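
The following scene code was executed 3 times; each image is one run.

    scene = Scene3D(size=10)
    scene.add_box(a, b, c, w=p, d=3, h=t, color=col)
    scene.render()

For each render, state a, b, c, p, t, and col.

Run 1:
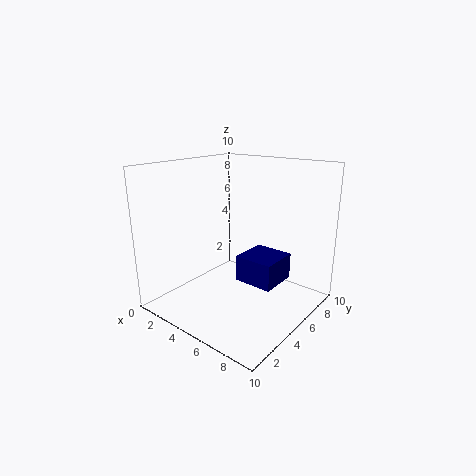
a = 4, b = 6, c = 1, p = 3, t = 2, col = 'navy'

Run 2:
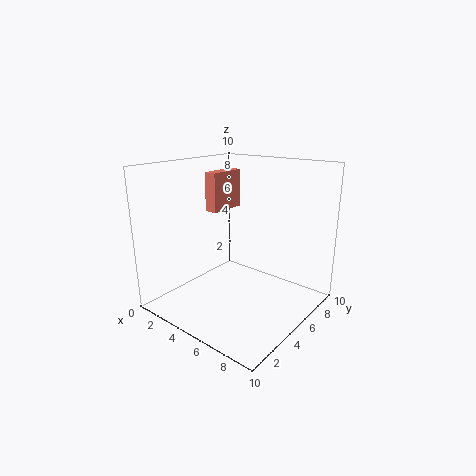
a = 1, b = 6, c = 6, p = 1, t = 3, col = 'salmon'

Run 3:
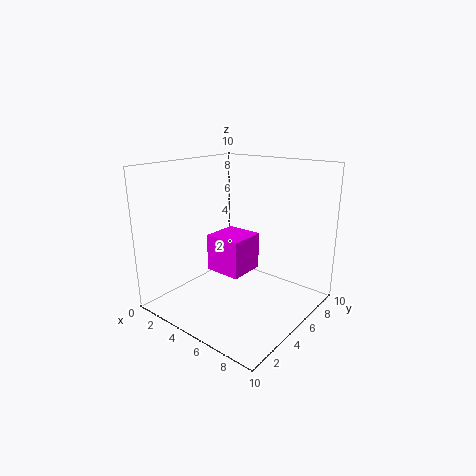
a = 1, b = 6, c = 1, p = 3, t = 3, col = 'magenta'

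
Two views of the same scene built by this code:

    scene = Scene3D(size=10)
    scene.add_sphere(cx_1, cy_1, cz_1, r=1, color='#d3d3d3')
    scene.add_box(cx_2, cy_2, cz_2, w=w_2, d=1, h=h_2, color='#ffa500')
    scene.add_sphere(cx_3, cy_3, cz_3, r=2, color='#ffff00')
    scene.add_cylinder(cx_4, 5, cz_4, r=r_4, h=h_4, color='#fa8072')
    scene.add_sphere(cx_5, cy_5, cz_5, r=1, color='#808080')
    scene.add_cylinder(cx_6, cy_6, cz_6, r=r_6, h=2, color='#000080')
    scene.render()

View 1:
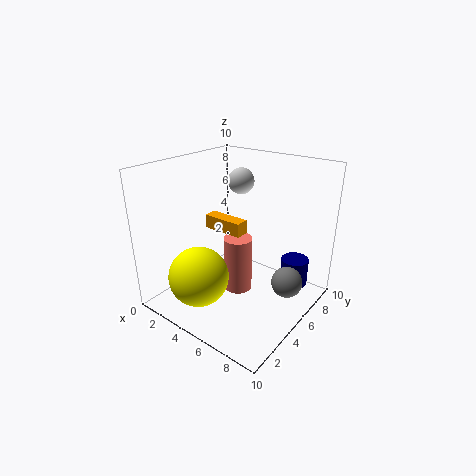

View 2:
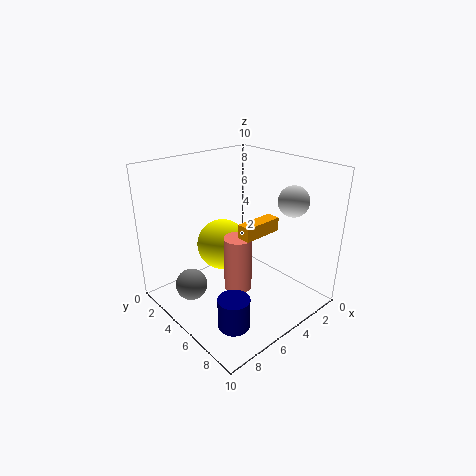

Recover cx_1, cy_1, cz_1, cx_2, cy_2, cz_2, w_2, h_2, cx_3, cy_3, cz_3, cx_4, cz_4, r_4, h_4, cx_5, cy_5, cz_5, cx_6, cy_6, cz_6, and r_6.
cx_1 = 3, cy_1 = 8, cz_1 = 8, cx_2 = 2, cy_2 = 5, cz_2 = 5, w_2 = 3, h_2 = 1, cx_3 = 4, cy_3 = 2, cz_3 = 3, cx_4 = 5, cz_4 = 1, r_4 = 1, h_4 = 4, cx_5 = 9, cy_5 = 5, cz_5 = 3, cx_6 = 8, cy_6 = 8, cz_6 = 1, r_6 = 1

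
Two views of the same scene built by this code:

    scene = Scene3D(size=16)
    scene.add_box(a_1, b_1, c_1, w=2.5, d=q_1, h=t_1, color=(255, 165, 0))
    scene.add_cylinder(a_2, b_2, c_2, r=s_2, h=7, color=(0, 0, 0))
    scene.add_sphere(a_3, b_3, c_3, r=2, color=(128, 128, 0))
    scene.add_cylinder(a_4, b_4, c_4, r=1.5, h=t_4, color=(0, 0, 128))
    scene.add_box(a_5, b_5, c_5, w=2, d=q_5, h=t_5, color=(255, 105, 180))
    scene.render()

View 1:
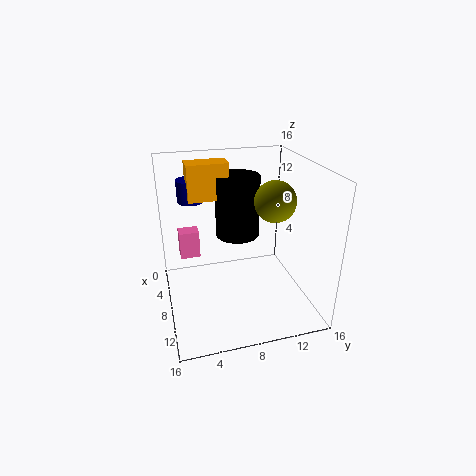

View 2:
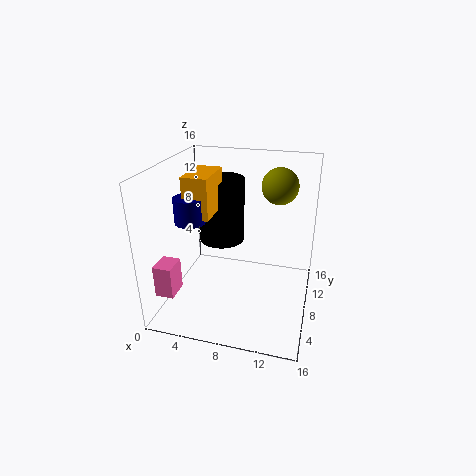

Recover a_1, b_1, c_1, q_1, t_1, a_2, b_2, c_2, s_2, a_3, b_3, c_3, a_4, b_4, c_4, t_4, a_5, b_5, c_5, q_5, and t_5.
a_1 = 4
b_1 = 3
c_1 = 12
q_1 = 4.5
t_1 = 4
a_2 = 6
b_2 = 8.5
c_2 = 7.5
s_2 = 2.5
a_3 = 12
b_3 = 10.5
c_3 = 13.5
a_4 = 4.5
b_4 = 3.5
c_4 = 11.5
t_4 = 2.5
a_5 = 0.5
b_5 = 2
c_5 = 3
q_5 = 2.5
t_5 = 3.5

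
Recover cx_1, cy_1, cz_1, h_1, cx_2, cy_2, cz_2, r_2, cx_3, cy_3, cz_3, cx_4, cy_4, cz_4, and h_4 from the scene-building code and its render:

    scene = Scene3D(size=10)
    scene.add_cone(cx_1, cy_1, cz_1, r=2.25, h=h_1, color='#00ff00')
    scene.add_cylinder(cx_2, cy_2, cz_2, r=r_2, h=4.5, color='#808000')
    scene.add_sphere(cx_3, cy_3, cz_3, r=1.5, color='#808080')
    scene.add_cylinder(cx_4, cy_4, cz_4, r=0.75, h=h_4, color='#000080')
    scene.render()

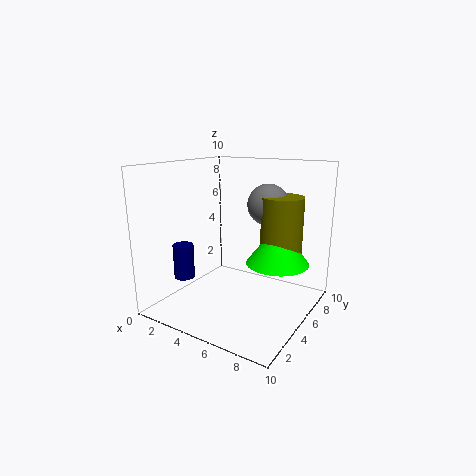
cx_1 = 7.25; cy_1 = 6.75; cz_1 = 3; h_1 = 3; cx_2 = 7.25; cy_2 = 7.25; cz_2 = 3.25; r_2 = 1.5; cx_3 = 6; cy_3 = 7.5; cz_3 = 7; cx_4 = 1.25; cy_4 = 3.5; cz_4 = 1.75; h_4 = 2.5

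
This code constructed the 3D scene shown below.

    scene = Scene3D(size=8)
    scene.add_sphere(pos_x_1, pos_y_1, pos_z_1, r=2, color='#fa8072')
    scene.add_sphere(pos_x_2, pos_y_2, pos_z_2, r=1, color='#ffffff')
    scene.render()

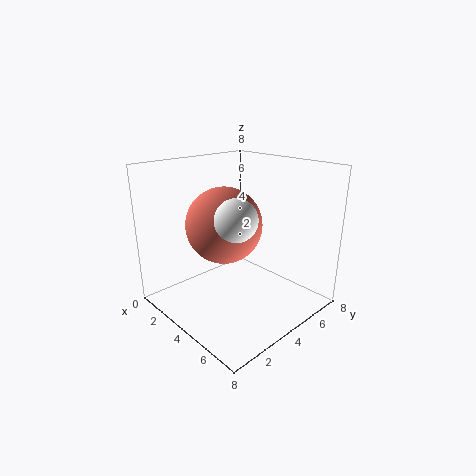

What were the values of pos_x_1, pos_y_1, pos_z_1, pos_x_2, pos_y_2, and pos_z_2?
pos_x_1 = 4, pos_y_1 = 3, pos_z_1 = 5, pos_x_2 = 6, pos_y_2 = 2, pos_z_2 = 6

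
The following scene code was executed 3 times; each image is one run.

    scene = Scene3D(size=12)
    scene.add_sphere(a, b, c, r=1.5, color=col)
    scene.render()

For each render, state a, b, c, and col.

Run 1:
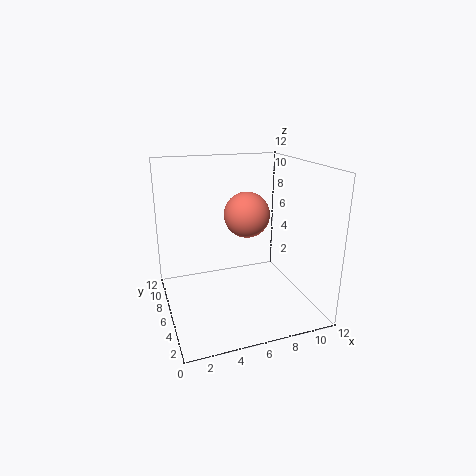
a = 5; b = 1.5; c = 9.5; col = 'salmon'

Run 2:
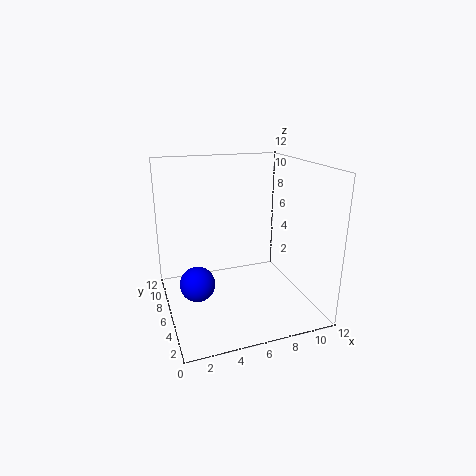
a = 2.5; b = 6.5; c = 2; col = 'blue'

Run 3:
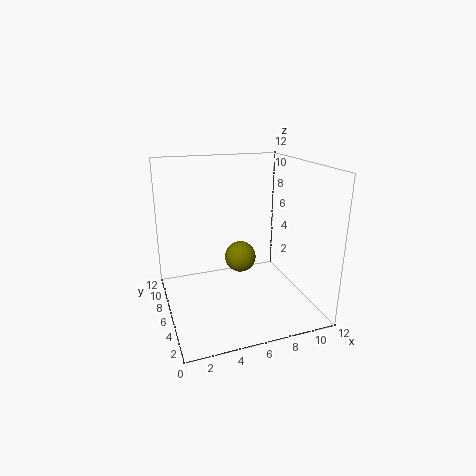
a = 7.5; b = 9.5; c = 2.5; col = 'olive'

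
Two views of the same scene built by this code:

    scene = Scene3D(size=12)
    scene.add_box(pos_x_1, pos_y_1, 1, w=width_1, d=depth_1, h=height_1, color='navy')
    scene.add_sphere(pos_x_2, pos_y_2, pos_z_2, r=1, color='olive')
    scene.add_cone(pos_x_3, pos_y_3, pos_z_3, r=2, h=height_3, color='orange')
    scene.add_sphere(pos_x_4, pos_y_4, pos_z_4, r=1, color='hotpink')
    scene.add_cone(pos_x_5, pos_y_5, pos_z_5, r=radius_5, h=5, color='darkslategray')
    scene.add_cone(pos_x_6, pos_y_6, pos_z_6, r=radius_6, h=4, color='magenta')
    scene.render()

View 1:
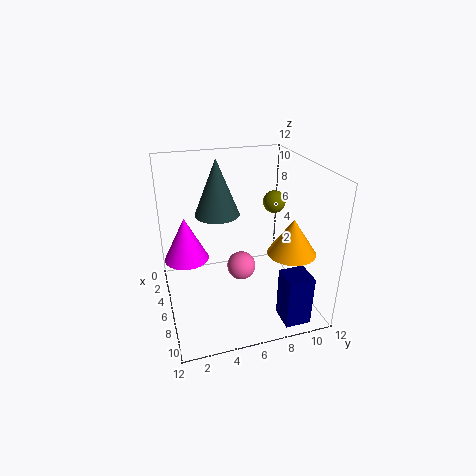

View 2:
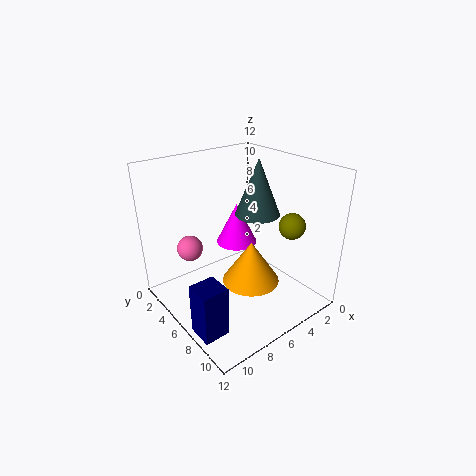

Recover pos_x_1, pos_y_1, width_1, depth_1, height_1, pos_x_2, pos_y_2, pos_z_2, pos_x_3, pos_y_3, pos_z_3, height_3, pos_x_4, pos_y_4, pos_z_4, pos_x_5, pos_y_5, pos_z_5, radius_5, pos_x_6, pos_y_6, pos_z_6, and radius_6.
pos_x_1 = 10
pos_y_1 = 8
width_1 = 2
depth_1 = 2
height_1 = 4
pos_x_2 = 4
pos_y_2 = 10
pos_z_2 = 8
pos_x_3 = 8
pos_y_3 = 10
pos_z_3 = 5
height_3 = 3
pos_x_4 = 10
pos_y_4 = 5
pos_z_4 = 6
pos_x_5 = 3
pos_y_5 = 5
pos_z_5 = 7
radius_5 = 2
pos_x_6 = 3
pos_y_6 = 2
pos_z_6 = 3
radius_6 = 2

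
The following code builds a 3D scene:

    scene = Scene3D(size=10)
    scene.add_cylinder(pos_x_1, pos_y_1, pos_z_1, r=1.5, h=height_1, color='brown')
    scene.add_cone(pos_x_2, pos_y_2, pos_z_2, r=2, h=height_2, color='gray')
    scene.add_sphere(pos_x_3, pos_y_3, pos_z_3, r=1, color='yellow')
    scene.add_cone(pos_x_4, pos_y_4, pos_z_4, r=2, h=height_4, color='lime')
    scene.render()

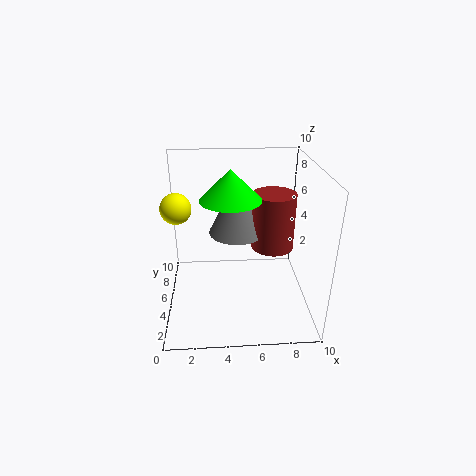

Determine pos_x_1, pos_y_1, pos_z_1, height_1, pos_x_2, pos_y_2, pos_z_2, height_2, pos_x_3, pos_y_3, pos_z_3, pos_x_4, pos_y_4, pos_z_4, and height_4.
pos_x_1 = 7.5, pos_y_1 = 5.5, pos_z_1 = 4, height_1 = 4, pos_x_2 = 5, pos_y_2 = 6, pos_z_2 = 5, height_2 = 4, pos_x_3 = 1, pos_y_3 = 4.5, pos_z_3 = 7.5, pos_x_4 = 4.5, pos_y_4 = 4.5, pos_z_4 = 8, height_4 = 2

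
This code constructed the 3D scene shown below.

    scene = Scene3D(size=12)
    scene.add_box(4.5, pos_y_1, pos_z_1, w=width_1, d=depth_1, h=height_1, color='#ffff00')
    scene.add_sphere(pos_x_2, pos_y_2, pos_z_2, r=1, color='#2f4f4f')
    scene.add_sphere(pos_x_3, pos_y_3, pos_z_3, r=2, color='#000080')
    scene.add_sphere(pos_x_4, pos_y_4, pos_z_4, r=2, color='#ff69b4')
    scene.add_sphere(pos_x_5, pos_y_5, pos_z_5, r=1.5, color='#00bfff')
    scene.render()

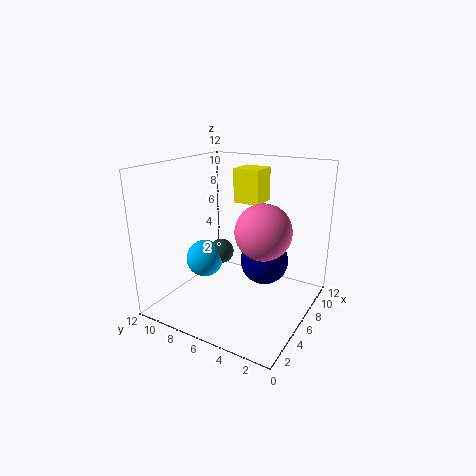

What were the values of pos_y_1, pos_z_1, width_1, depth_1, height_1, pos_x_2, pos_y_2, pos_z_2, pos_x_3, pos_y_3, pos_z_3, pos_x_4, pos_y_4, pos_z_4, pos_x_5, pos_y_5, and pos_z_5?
pos_y_1 = 3.5, pos_z_1 = 9.5, width_1 = 2, depth_1 = 2, height_1 = 2.5, pos_x_2 = 5, pos_y_2 = 7, pos_z_2 = 5, pos_x_3 = 7, pos_y_3 = 4, pos_z_3 = 4, pos_x_4 = 3.5, pos_y_4 = 2.5, pos_z_4 = 8, pos_x_5 = 4, pos_y_5 = 8, pos_z_5 = 4.5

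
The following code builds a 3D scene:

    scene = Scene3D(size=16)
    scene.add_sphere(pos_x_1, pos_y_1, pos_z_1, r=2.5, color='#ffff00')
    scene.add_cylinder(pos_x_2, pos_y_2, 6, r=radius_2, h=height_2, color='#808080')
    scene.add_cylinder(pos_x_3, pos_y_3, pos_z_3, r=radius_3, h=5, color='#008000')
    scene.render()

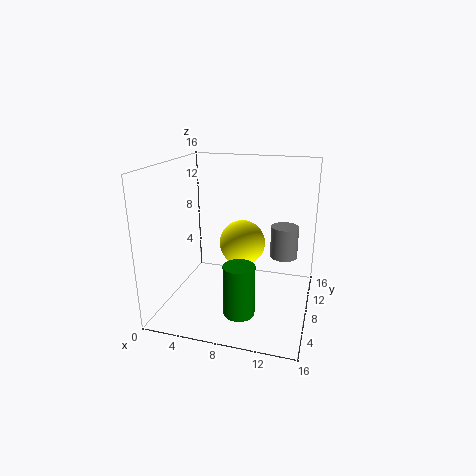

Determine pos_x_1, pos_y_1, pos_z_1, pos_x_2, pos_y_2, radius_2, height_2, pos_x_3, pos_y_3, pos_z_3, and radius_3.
pos_x_1 = 8.5, pos_y_1 = 8, pos_z_1 = 7.5, pos_x_2 = 13, pos_y_2 = 9, radius_2 = 1.5, height_2 = 3.5, pos_x_3 = 10, pos_y_3 = 1.5, pos_z_3 = 3, radius_3 = 1.5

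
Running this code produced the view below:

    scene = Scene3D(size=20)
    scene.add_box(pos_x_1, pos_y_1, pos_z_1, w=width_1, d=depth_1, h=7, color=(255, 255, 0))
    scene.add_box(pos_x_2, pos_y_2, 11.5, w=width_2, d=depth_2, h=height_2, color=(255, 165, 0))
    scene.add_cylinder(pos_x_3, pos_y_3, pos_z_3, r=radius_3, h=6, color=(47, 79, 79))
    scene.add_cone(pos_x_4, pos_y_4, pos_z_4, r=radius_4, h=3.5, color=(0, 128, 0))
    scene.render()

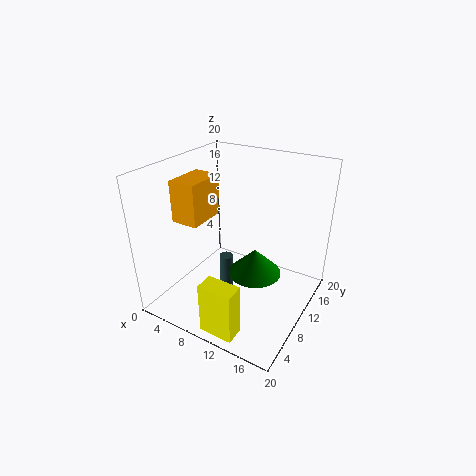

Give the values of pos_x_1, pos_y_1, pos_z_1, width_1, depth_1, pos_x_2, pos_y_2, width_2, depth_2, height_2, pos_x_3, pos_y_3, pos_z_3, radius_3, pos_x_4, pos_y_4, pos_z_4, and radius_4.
pos_x_1 = 10; pos_y_1 = 0.5; pos_z_1 = 1; width_1 = 4.5; depth_1 = 2.5; pos_x_2 = 1; pos_y_2 = 7; width_2 = 4; depth_2 = 6; height_2 = 6; pos_x_3 = 8; pos_y_3 = 10; pos_z_3 = 0.5; radius_3 = 1; pos_x_4 = 13.5; pos_y_4 = 8.5; pos_z_4 = 6.5; radius_4 = 3.5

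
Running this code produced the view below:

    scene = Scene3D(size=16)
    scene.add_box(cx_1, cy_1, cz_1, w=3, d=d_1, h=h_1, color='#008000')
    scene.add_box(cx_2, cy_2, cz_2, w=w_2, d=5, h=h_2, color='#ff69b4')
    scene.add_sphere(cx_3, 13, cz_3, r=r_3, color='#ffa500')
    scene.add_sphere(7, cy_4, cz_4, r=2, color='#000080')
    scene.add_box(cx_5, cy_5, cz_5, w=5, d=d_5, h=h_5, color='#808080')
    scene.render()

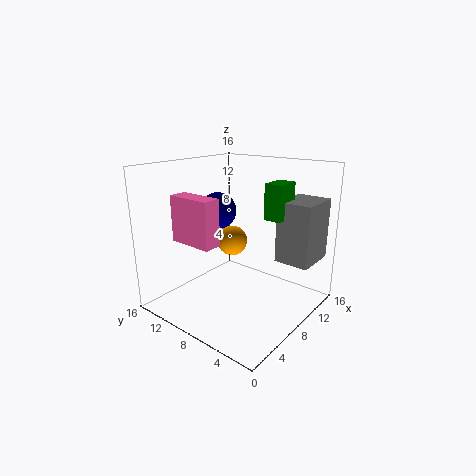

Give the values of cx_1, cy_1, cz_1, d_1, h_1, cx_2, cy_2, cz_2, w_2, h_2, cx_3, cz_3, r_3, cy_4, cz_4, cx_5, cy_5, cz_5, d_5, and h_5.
cx_1 = 10, cy_1 = 4, cz_1 = 10, d_1 = 2, h_1 = 4, cx_2 = 3, cy_2 = 8, cz_2 = 8, w_2 = 2, h_2 = 5, cx_3 = 13, cz_3 = 5, r_3 = 2, cy_4 = 10, cz_4 = 11, cx_5 = 11, cy_5 = 1, cz_5 = 5, d_5 = 4, h_5 = 7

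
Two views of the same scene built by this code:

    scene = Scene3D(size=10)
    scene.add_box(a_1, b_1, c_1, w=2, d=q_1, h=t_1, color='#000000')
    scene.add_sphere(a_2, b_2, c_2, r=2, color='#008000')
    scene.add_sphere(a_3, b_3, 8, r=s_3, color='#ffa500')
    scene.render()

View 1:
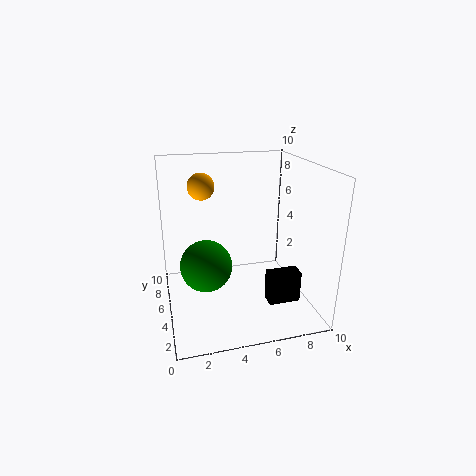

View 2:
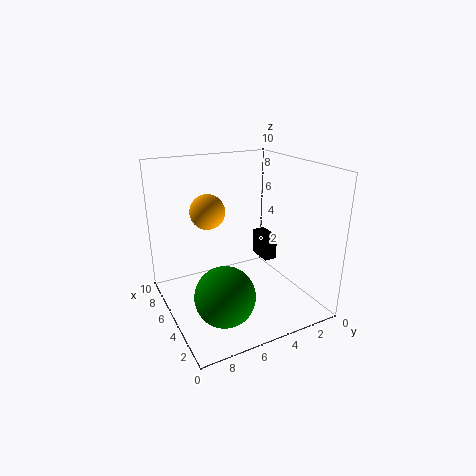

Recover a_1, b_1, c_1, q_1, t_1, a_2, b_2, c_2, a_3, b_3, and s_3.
a_1 = 6; b_1 = 1; c_1 = 2; q_1 = 1; t_1 = 2; a_2 = 3; b_2 = 7; c_2 = 2; a_3 = 3; b_3 = 8; s_3 = 1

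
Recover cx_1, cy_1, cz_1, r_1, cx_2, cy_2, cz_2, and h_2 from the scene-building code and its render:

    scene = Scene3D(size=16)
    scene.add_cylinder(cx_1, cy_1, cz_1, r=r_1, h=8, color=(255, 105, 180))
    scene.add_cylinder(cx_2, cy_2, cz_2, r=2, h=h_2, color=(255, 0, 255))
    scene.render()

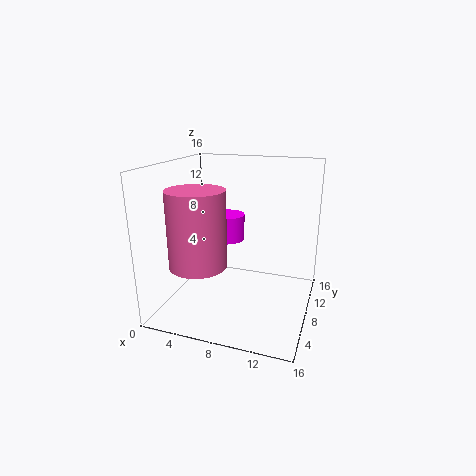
cx_1 = 5, cy_1 = 4, cz_1 = 6, r_1 = 3, cx_2 = 6, cy_2 = 10, cz_2 = 7, h_2 = 3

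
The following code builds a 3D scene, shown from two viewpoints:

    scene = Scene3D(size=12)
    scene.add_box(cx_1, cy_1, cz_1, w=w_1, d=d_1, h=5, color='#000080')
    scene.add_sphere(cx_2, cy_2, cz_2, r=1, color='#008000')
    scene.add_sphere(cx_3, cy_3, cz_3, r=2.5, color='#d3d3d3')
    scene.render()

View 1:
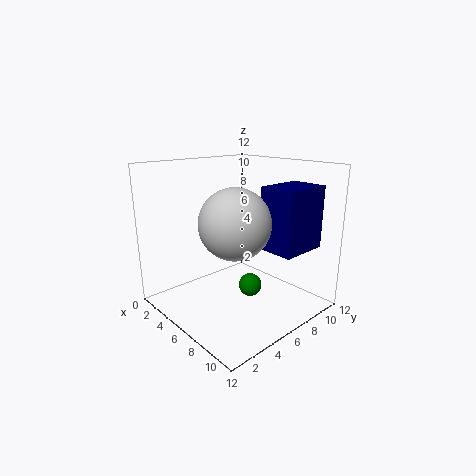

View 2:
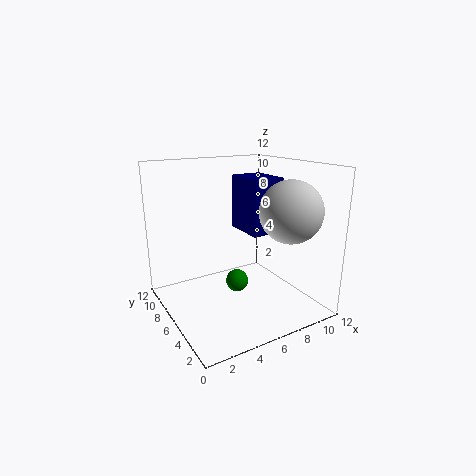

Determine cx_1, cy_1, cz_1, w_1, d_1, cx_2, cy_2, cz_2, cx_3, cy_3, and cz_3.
cx_1 = 8, cy_1 = 6.5, cz_1 = 5.5, w_1 = 3, d_1 = 4, cx_2 = 6.5, cy_2 = 7, cz_2 = 1.5, cx_3 = 9, cy_3 = 3, cz_3 = 8.5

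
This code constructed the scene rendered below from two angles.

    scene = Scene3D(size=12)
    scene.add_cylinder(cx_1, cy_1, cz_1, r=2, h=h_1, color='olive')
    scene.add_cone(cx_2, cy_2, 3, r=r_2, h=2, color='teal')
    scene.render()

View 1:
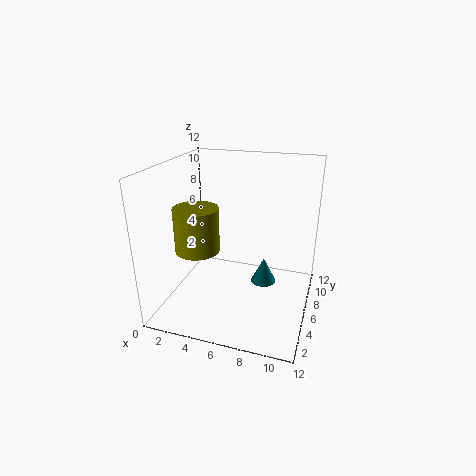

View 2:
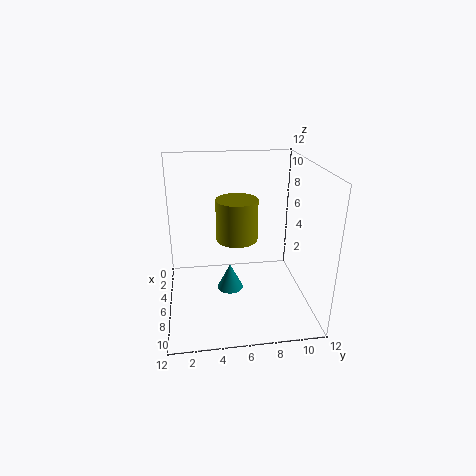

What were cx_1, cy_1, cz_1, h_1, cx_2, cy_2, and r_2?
cx_1 = 2
cy_1 = 6.5
cz_1 = 4
h_1 = 4
cx_2 = 8.5
cy_2 = 5
r_2 = 1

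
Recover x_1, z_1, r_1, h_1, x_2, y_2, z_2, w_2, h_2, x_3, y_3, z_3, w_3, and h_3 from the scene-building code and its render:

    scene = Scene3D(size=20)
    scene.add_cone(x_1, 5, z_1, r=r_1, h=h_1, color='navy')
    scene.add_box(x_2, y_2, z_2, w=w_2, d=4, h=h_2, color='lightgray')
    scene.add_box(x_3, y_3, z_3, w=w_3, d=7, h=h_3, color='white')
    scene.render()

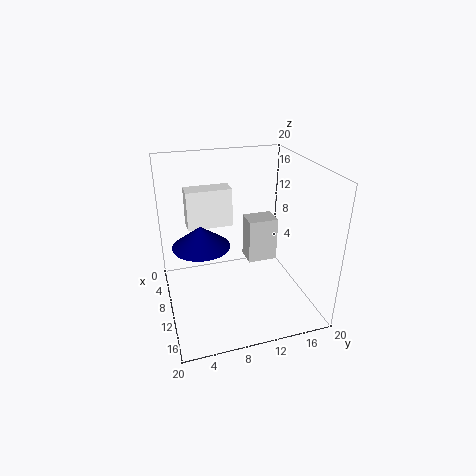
x_1 = 9
z_1 = 9
r_1 = 4
h_1 = 3
x_2 = 9
y_2 = 11
z_2 = 7
w_2 = 3
h_2 = 6
x_3 = 1
y_3 = 4
z_3 = 9
w_3 = 3
h_3 = 6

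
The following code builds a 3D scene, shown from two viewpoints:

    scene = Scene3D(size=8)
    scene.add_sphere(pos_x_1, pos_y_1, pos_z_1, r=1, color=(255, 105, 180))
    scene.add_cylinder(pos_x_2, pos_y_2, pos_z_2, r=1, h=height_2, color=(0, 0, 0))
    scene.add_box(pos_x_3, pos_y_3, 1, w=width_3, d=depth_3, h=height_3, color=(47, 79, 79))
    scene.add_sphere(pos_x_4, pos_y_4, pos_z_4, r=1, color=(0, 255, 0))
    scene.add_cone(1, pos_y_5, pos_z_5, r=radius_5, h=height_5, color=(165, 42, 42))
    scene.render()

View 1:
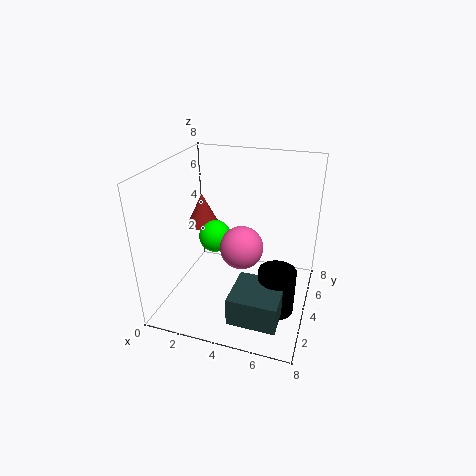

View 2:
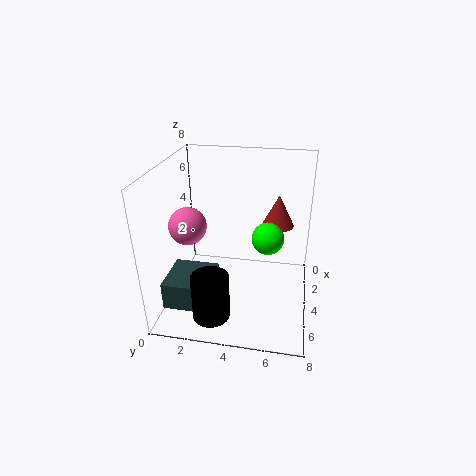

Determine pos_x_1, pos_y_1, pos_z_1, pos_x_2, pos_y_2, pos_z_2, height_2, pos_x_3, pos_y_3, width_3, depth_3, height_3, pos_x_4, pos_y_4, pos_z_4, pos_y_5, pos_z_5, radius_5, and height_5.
pos_x_1 = 5
pos_y_1 = 1.5
pos_z_1 = 5
pos_x_2 = 6.5
pos_y_2 = 3
pos_z_2 = 0.5
height_2 = 2.5
pos_x_3 = 4.5
pos_y_3 = 0.5
width_3 = 2.5
depth_3 = 2.5
height_3 = 1.5
pos_x_4 = 2
pos_y_4 = 5.5
pos_z_4 = 3
pos_y_5 = 6
pos_z_5 = 3.5
radius_5 = 1
height_5 = 2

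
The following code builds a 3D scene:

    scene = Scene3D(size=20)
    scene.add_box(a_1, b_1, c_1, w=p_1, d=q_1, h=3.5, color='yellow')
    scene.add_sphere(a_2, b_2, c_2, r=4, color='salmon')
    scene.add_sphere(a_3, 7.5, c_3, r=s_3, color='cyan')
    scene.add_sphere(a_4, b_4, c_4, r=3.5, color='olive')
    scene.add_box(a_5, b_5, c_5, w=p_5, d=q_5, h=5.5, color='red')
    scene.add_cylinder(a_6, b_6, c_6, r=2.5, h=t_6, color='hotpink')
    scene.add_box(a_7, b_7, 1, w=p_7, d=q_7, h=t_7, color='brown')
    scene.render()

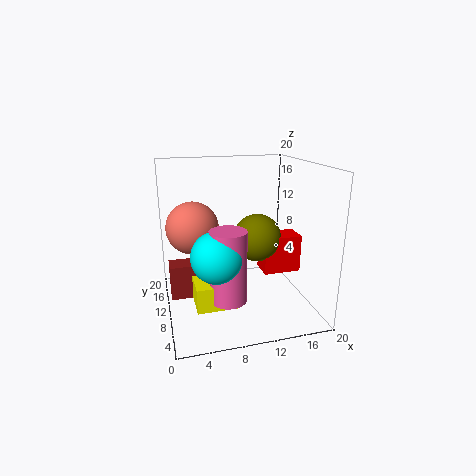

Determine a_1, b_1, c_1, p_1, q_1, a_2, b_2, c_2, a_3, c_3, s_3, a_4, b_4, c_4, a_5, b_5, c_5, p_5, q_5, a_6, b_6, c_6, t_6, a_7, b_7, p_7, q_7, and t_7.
a_1 = 3.5; b_1 = 6.5; c_1 = 1; p_1 = 5.5; q_1 = 5.5; a_2 = 4.5; b_2 = 16; c_2 = 10; a_3 = 6.5; c_3 = 8.5; s_3 = 3.5; a_4 = 13.5; b_4 = 12; c_4 = 9; a_5 = 14; b_5 = 9.5; c_5 = 4; p_5 = 5.5; q_5 = 3.5; a_6 = 8; b_6 = 7.5; c_6 = 2; t_6 = 10; a_7 = 0.5; b_7 = 11; p_7 = 5; q_7 = 3; t_7 = 5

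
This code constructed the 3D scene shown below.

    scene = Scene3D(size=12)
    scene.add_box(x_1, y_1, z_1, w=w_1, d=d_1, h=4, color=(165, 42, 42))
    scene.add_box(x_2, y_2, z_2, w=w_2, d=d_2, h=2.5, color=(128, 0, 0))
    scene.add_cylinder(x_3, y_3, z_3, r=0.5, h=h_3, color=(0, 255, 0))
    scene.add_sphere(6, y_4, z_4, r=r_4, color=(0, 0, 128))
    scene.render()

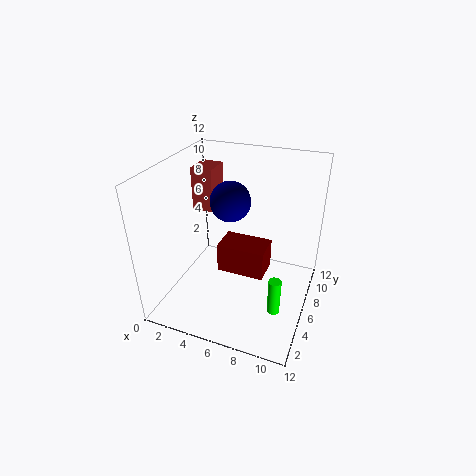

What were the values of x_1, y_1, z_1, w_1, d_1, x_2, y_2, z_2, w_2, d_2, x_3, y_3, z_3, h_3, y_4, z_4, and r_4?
x_1 = 0.5, y_1 = 8.5, z_1 = 6.5, w_1 = 2, d_1 = 2.5, x_2 = 4.5, y_2 = 5, z_2 = 3, w_2 = 4, d_2 = 2.5, x_3 = 10, y_3 = 3.5, z_3 = 1.5, h_3 = 3, y_4 = 4.5, z_4 = 10, r_4 = 1.5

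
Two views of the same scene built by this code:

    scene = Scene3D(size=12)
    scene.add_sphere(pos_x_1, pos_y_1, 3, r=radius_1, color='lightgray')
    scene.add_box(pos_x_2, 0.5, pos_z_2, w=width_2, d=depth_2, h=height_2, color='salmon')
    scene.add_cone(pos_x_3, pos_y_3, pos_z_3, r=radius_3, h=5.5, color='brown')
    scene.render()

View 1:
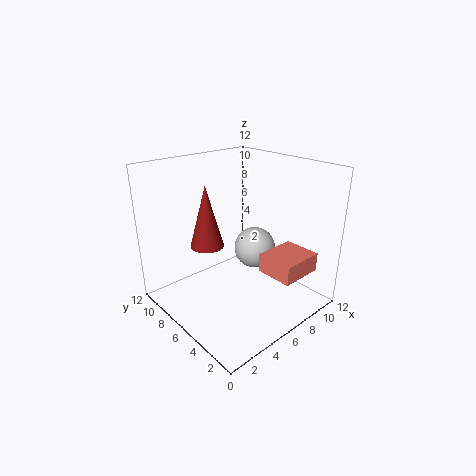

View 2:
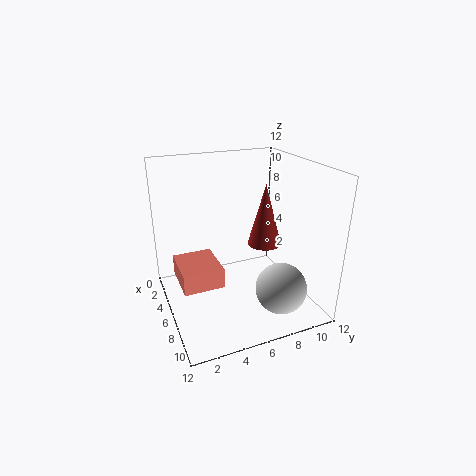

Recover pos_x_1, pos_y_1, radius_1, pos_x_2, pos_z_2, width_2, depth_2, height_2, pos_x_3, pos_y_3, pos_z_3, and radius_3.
pos_x_1 = 10, pos_y_1 = 8, radius_1 = 2, pos_x_2 = 6, pos_z_2 = 4, width_2 = 3.5, depth_2 = 3, height_2 = 1.5, pos_x_3 = 5, pos_y_3 = 9, pos_z_3 = 4.5, radius_3 = 1.5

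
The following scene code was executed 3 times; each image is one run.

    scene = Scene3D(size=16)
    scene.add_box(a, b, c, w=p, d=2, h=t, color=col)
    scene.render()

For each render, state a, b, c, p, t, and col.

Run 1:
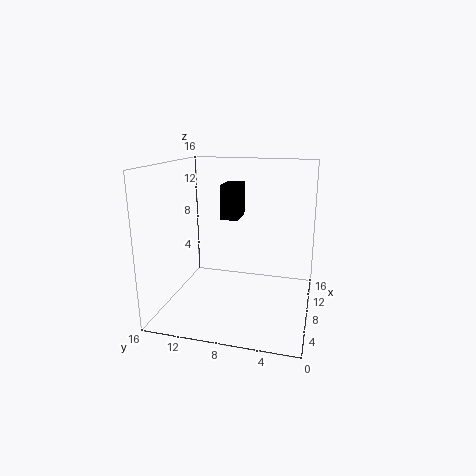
a = 9.5
b = 8.5
c = 9.5
p = 3.5
t = 4
col = 'black'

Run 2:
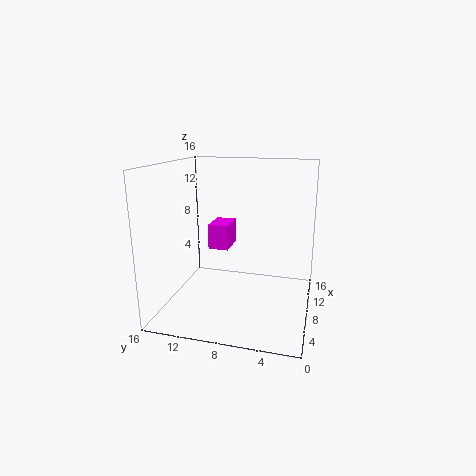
a = 4
b = 8
c = 8
p = 3
t = 2.5
col = 'magenta'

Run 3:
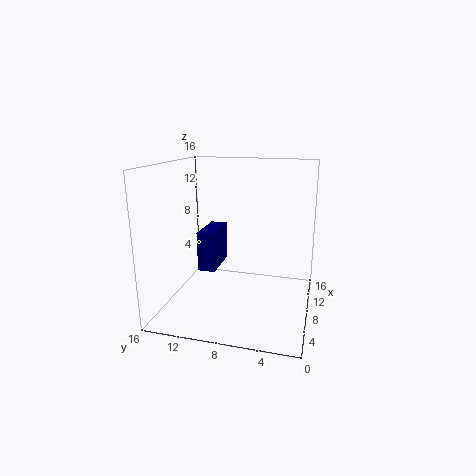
a = 7
b = 10.5
c = 4
p = 5
t = 4.5
col = 'navy'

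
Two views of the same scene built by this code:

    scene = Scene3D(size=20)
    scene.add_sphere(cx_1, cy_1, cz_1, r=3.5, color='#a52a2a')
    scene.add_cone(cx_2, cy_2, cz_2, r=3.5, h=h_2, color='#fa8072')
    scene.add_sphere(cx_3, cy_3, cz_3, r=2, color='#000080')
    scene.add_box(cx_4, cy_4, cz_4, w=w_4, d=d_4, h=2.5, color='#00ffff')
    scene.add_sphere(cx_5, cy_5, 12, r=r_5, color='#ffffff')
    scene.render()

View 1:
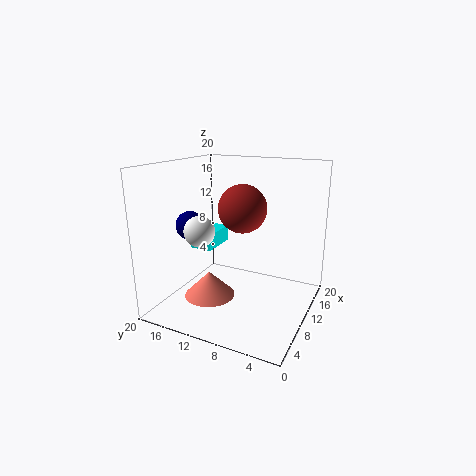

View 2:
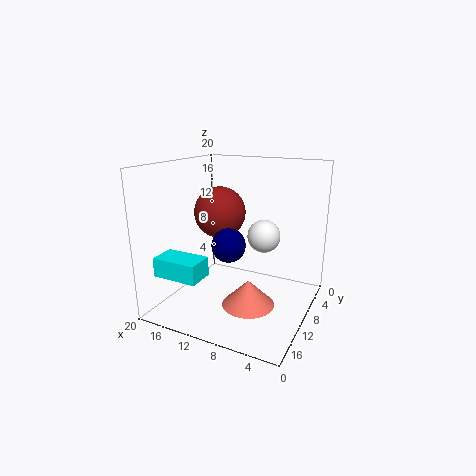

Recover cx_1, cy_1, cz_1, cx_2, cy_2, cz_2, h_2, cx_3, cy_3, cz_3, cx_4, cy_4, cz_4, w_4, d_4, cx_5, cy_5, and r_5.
cx_1 = 12.5
cy_1 = 10.5
cz_1 = 13.5
cx_2 = 7
cy_2 = 13
cz_2 = 2
h_2 = 3.5
cx_3 = 8
cy_3 = 16.5
cz_3 = 11.5
cx_4 = 11.5
cy_4 = 15.5
cz_4 = 6.5
w_4 = 6
d_4 = 3.5
cx_5 = 5
cy_5 = 13
r_5 = 2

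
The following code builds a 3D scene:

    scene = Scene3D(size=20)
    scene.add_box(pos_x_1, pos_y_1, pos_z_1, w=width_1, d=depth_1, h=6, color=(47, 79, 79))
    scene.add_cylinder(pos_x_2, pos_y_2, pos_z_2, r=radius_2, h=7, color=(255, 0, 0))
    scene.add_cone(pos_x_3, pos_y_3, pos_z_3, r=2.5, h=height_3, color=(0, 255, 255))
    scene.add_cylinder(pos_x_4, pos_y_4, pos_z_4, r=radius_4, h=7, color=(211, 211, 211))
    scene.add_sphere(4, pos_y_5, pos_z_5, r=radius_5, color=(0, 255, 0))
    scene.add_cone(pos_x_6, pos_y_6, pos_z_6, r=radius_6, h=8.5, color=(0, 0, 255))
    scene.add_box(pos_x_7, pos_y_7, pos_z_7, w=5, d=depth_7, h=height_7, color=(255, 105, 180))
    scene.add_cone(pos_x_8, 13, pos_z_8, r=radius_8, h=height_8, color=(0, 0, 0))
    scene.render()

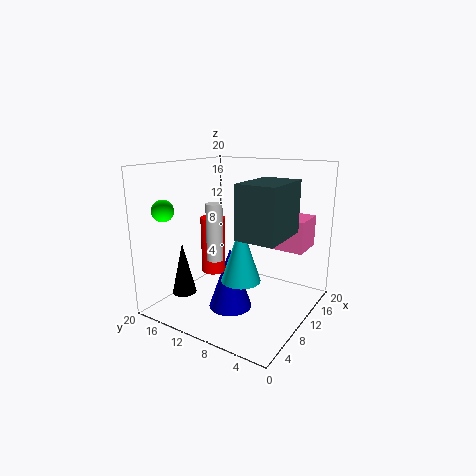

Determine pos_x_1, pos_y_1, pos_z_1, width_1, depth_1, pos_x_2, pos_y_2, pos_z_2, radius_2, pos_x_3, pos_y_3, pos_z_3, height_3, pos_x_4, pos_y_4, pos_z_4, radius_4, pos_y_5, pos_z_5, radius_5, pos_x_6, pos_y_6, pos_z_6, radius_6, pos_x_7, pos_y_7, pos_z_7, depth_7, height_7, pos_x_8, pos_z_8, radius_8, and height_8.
pos_x_1 = 1.5, pos_y_1 = 0.5, pos_z_1 = 13, width_1 = 6.5, depth_1 = 4.5, pos_x_2 = 5, pos_y_2 = 10.5, pos_z_2 = 7, radius_2 = 1.5, pos_x_3 = 6, pos_y_3 = 7, pos_z_3 = 6, height_3 = 7.5, pos_x_4 = 4, pos_y_4 = 9.5, pos_z_4 = 9, radius_4 = 1, pos_y_5 = 18, pos_z_5 = 14, radius_5 = 1.5, pos_x_6 = 8, pos_y_6 = 10, pos_z_6 = 0.5, radius_6 = 3, pos_x_7 = 13.5, pos_y_7 = 2, pos_z_7 = 8, depth_7 = 5, height_7 = 4.5, pos_x_8 = 2, pos_z_8 = 4.5, radius_8 = 1.5, height_8 = 6.5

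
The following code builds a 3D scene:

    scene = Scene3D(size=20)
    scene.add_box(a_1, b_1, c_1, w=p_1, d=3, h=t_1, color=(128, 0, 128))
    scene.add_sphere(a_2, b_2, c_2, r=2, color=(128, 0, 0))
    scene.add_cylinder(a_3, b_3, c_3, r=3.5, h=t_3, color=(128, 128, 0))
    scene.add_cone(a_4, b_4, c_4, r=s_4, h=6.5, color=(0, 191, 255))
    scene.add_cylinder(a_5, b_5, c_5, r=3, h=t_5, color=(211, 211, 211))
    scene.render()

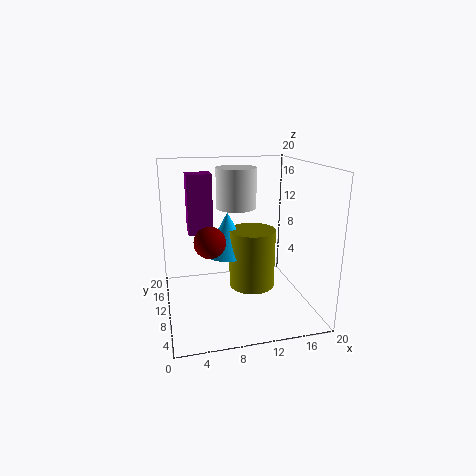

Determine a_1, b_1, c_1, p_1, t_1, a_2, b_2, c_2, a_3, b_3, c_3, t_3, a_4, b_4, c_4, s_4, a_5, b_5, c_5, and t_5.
a_1 = 3.5; b_1 = 12.5; c_1 = 10; p_1 = 3.5; t_1 = 8.5; a_2 = 5.5; b_2 = 6.5; c_2 = 11; a_3 = 13; b_3 = 13; c_3 = 1; t_3 = 9; a_4 = 9.5; b_4 = 14.5; c_4 = 6; s_4 = 3.5; a_5 = 11; b_5 = 15; c_5 = 13; t_5 = 6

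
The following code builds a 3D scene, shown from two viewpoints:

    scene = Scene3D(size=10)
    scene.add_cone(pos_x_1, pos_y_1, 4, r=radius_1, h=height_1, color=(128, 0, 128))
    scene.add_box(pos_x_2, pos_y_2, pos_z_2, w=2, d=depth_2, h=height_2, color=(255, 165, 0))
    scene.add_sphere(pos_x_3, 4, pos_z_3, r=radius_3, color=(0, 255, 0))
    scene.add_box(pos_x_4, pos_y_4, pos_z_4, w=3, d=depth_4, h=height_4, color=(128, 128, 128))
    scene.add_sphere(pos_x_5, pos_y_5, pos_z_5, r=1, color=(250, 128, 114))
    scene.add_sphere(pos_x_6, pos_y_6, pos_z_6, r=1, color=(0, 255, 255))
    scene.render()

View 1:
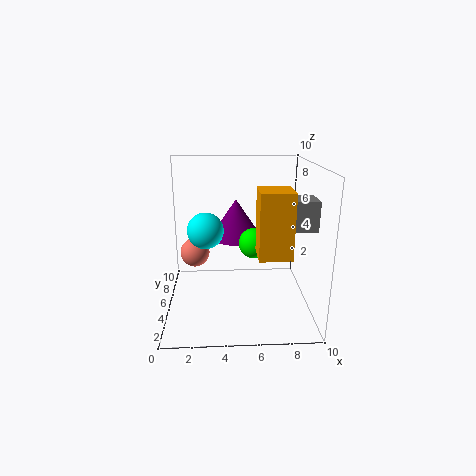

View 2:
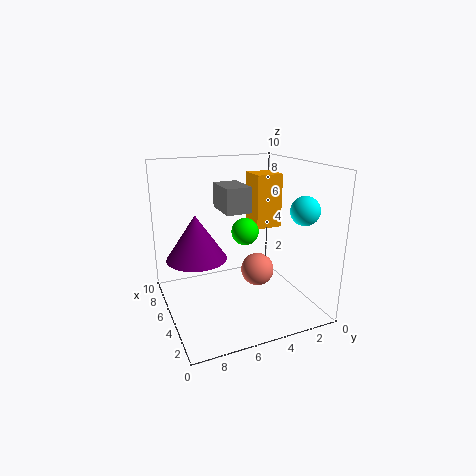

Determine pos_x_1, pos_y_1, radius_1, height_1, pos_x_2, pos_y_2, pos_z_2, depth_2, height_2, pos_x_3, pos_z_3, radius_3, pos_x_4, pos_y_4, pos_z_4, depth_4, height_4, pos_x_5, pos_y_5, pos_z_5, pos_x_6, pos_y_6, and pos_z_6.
pos_x_1 = 5
pos_y_1 = 8
radius_1 = 2
height_1 = 3
pos_x_2 = 6
pos_y_2 = 1
pos_z_2 = 5
depth_2 = 2
height_2 = 4
pos_x_3 = 6
pos_z_3 = 5
radius_3 = 1
pos_x_4 = 7
pos_y_4 = 3
pos_z_4 = 6
depth_4 = 2
height_4 = 2
pos_x_5 = 2
pos_y_5 = 5
pos_z_5 = 4
pos_x_6 = 3
pos_y_6 = 1
pos_z_6 = 7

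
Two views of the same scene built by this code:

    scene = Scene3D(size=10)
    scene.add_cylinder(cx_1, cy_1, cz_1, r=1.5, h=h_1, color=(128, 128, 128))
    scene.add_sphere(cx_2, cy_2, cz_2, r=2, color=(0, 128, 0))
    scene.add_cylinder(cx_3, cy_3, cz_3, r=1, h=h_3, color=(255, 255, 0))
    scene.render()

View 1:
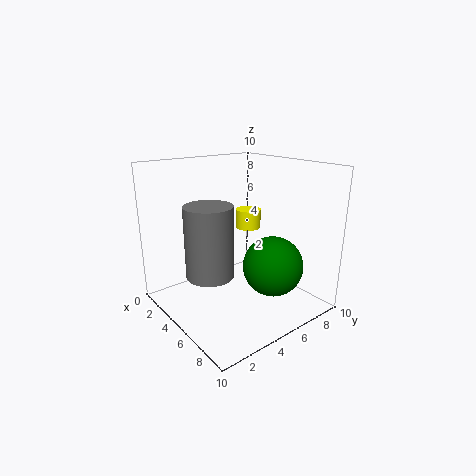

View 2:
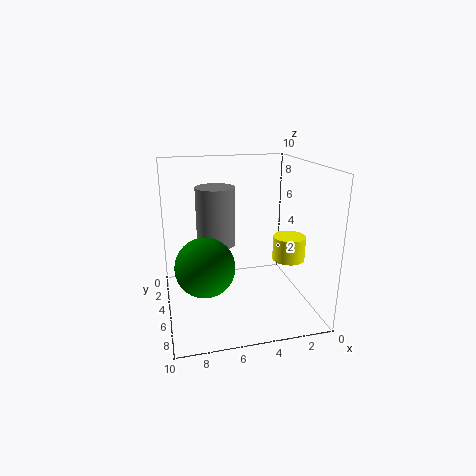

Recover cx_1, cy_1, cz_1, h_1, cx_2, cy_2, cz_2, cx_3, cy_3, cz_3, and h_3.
cx_1 = 6
cy_1 = 2
cz_1 = 3.5
h_1 = 4.5
cx_2 = 7.5
cy_2 = 6
cz_2 = 3.5
cx_3 = 2.5
cy_3 = 8
cz_3 = 4.5
h_3 = 1.5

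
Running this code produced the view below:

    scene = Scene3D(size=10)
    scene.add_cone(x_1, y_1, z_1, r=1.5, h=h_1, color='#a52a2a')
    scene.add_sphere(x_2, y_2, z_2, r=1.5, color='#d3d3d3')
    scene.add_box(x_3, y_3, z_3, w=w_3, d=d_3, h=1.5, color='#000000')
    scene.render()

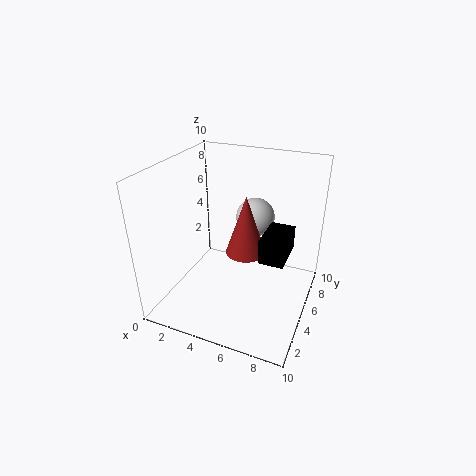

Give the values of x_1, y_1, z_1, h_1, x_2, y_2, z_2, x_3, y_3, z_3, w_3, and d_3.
x_1 = 5
y_1 = 6.5
z_1 = 3
h_1 = 4.5
x_2 = 5
y_2 = 8.5
z_2 = 5
x_3 = 7.5
y_3 = 2
z_3 = 5.5
w_3 = 1.5
d_3 = 2.5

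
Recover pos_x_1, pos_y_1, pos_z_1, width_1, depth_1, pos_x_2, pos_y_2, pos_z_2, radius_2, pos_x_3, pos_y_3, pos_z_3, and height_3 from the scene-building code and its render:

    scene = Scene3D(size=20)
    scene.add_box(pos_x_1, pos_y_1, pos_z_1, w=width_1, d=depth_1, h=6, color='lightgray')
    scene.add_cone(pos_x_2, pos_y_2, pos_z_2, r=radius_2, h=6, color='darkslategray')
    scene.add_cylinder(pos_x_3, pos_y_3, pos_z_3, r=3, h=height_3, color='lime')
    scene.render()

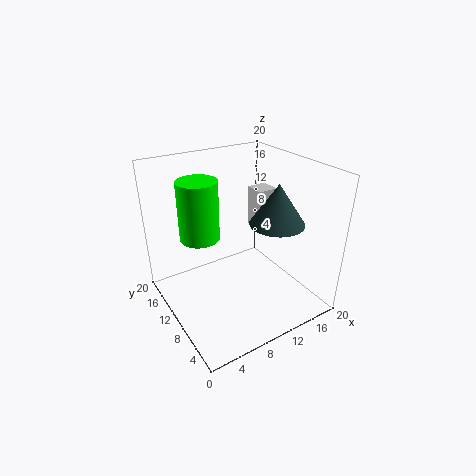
pos_x_1 = 15, pos_y_1 = 12, pos_z_1 = 9, width_1 = 3, depth_1 = 3, pos_x_2 = 16, pos_y_2 = 9, pos_z_2 = 11, radius_2 = 4, pos_x_3 = 7, pos_y_3 = 16, pos_z_3 = 8, height_3 = 9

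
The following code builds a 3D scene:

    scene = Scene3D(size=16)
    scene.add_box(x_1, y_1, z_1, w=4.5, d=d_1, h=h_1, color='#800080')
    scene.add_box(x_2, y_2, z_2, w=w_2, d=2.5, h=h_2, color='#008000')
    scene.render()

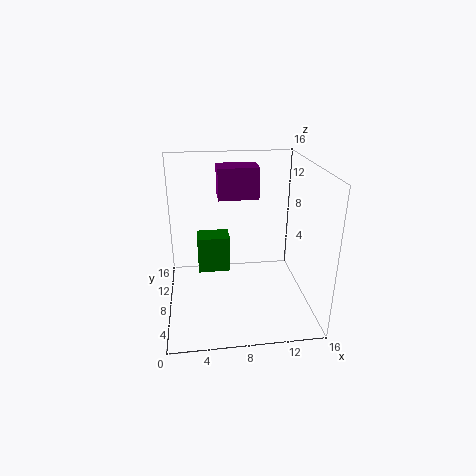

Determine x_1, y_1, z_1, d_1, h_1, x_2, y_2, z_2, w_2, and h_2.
x_1 = 6, y_1 = 9, z_1 = 12, d_1 = 3, h_1 = 3.5, x_2 = 3.5, y_2 = 7, z_2 = 4.5, w_2 = 3.5, h_2 = 4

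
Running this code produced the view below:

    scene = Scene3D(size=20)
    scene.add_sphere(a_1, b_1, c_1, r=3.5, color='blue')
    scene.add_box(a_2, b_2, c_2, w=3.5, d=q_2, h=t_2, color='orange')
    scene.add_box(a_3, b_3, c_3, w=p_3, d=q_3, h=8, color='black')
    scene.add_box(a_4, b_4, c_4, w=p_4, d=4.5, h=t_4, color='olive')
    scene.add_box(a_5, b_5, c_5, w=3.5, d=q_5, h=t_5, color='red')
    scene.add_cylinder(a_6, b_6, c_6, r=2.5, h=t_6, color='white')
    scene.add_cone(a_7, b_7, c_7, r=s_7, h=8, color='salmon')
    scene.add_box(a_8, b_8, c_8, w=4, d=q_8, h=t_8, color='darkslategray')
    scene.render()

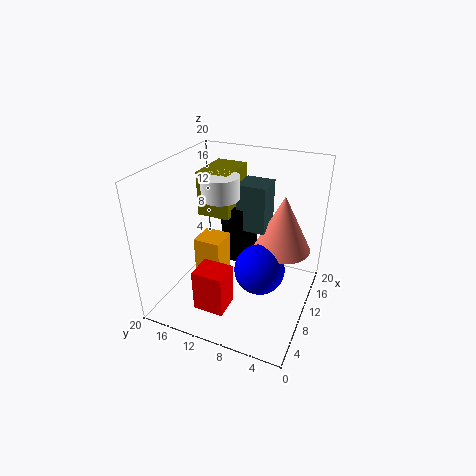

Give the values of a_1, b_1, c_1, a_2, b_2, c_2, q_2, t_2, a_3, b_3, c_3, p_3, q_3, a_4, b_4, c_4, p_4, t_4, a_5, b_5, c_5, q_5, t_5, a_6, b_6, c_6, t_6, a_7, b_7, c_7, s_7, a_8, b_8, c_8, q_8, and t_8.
a_1 = 9.5; b_1 = 6.5; c_1 = 6; a_2 = 5; b_2 = 10.5; c_2 = 3; q_2 = 3.5; t_2 = 8.5; a_3 = 10; b_3 = 9.5; c_3 = 6; p_3 = 6.5; q_3 = 3; a_4 = 9; b_4 = 11; c_4 = 13; p_4 = 6.5; t_4 = 6; a_5 = 1.5; b_5 = 8.5; c_5 = 3.5; q_5 = 4; t_5 = 5.5; a_6 = 9; b_6 = 12; c_6 = 16; t_6 = 3; a_7 = 13; b_7 = 4.5; c_7 = 8; s_7 = 4; a_8 = 10.5; b_8 = 6.5; c_8 = 11; q_8 = 4; t_8 = 6.5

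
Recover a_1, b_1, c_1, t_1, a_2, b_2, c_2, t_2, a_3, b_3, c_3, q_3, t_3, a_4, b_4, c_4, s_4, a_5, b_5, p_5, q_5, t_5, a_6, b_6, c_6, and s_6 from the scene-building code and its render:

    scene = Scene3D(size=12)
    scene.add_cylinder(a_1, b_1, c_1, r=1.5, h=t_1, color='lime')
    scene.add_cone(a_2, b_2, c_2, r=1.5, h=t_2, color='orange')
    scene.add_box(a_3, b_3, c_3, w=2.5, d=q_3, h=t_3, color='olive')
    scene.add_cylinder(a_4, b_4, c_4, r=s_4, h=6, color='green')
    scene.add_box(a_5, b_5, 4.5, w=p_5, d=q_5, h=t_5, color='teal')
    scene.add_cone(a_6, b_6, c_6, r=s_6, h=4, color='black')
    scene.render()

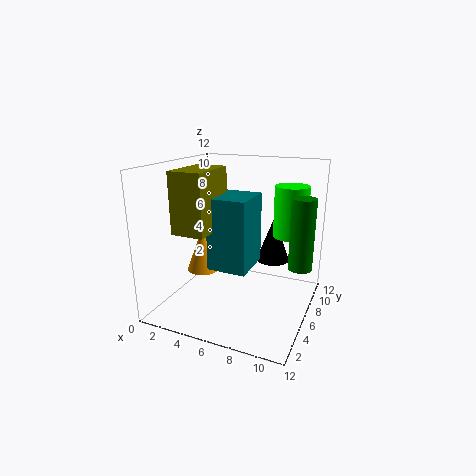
a_1 = 9.5, b_1 = 9.5, c_1 = 5.5, t_1 = 4.5, a_2 = 2, b_2 = 7, c_2 = 2, t_2 = 4, a_3 = 3, b_3 = 1, c_3 = 7.5, q_3 = 4, t_3 = 4.5, a_4 = 11, b_4 = 7.5, c_4 = 3.5, s_4 = 1, a_5 = 5, b_5 = 2.5, p_5 = 3, q_5 = 3.5, t_5 = 5.5, a_6 = 8, b_6 = 9.5, c_6 = 3, s_6 = 1.5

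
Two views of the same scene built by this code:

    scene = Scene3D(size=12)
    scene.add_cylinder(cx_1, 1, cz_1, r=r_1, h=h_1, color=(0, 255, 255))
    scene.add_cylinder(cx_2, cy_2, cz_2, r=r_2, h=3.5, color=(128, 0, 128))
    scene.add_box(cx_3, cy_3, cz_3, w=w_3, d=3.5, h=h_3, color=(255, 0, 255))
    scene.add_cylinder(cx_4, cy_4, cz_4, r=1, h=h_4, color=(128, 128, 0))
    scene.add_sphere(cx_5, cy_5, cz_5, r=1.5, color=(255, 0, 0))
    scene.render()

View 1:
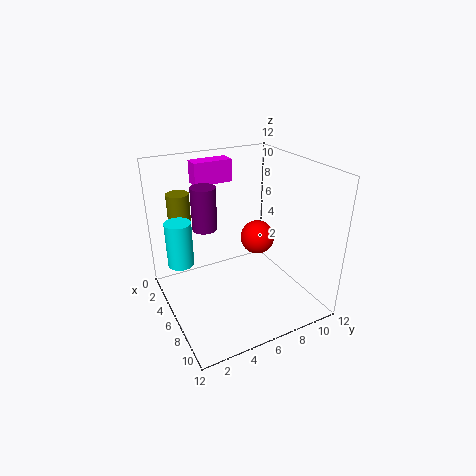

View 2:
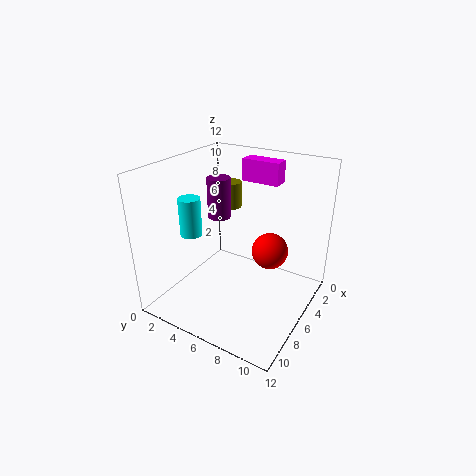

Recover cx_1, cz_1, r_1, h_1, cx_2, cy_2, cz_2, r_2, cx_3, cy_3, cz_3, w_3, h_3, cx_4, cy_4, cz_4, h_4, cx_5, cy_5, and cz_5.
cx_1 = 6, cz_1 = 5, r_1 = 1, h_1 = 3.5, cx_2 = 5, cy_2 = 3.5, cz_2 = 7, r_2 = 1, cx_3 = 0.5, cy_3 = 4, cz_3 = 9.5, w_3 = 1.5, h_3 = 2, cx_4 = 1.5, cy_4 = 2.5, cz_4 = 6.5, h_4 = 2.5, cx_5 = 5, cy_5 = 8.5, cz_5 = 5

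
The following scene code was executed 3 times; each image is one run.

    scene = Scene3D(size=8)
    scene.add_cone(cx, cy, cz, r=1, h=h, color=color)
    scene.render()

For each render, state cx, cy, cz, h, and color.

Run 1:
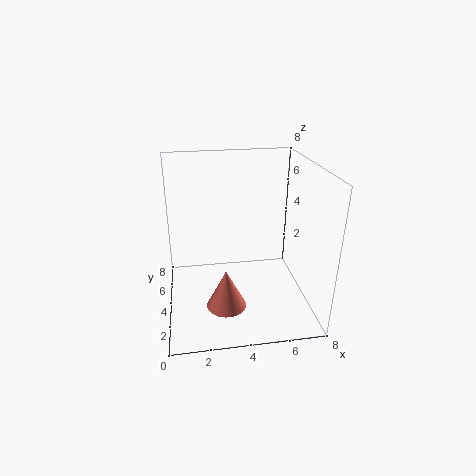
cx = 3, cy = 1.5, cz = 1.5, h = 2, color = 'salmon'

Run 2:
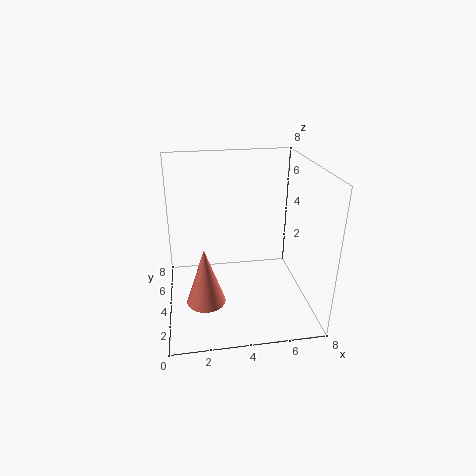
cx = 2, cy = 2, cz = 1.5, h = 3, color = 'salmon'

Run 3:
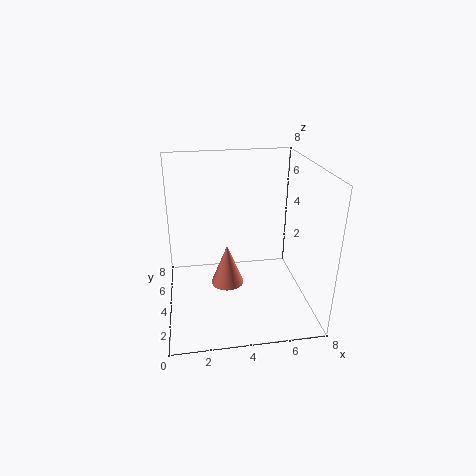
cx = 3.5, cy = 5, cz = 0.5, h = 2.5, color = 'salmon'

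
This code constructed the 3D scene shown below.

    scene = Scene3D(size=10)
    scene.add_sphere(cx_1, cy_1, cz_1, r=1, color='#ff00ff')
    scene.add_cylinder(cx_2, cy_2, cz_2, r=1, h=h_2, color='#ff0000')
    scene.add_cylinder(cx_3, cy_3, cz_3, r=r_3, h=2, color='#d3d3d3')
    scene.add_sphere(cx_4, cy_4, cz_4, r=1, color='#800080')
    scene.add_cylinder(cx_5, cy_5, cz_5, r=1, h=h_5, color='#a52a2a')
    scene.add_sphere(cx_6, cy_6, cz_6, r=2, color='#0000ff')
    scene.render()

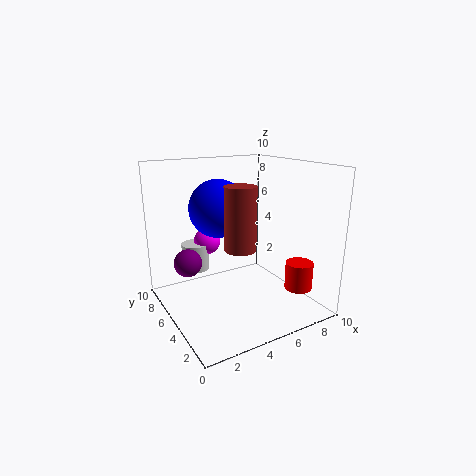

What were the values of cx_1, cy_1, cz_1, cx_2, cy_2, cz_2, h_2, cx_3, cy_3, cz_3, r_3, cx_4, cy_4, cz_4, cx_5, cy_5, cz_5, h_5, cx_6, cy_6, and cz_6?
cx_1 = 4; cy_1 = 8; cz_1 = 4; cx_2 = 9; cy_2 = 3; cz_2 = 1; h_2 = 2; cx_3 = 3; cy_3 = 8; cz_3 = 2; r_3 = 1; cx_4 = 2; cy_4 = 7; cz_4 = 3; cx_5 = 4; cy_5 = 3; cz_5 = 5; h_5 = 4; cx_6 = 4; cy_6 = 6; cz_6 = 7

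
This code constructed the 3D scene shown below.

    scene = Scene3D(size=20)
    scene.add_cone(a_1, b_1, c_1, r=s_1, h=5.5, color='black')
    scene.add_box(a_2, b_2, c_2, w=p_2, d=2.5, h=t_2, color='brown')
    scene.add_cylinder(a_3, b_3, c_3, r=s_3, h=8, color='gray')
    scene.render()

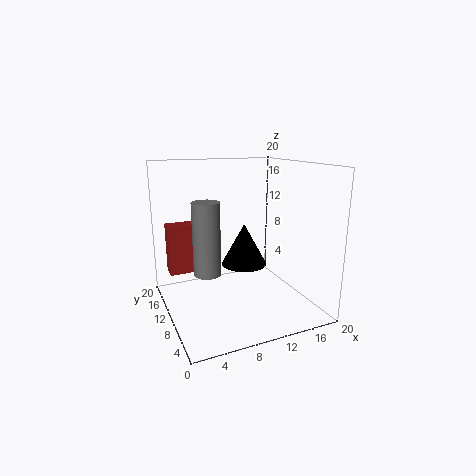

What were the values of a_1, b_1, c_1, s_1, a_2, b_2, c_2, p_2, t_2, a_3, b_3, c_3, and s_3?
a_1 = 10, b_1 = 8, c_1 = 7, s_1 = 3, a_2 = 1.5, b_2 = 15.5, c_2 = 3.5, p_2 = 4.5, t_2 = 7.5, a_3 = 3, b_3 = 2.5, c_3 = 9, s_3 = 1.5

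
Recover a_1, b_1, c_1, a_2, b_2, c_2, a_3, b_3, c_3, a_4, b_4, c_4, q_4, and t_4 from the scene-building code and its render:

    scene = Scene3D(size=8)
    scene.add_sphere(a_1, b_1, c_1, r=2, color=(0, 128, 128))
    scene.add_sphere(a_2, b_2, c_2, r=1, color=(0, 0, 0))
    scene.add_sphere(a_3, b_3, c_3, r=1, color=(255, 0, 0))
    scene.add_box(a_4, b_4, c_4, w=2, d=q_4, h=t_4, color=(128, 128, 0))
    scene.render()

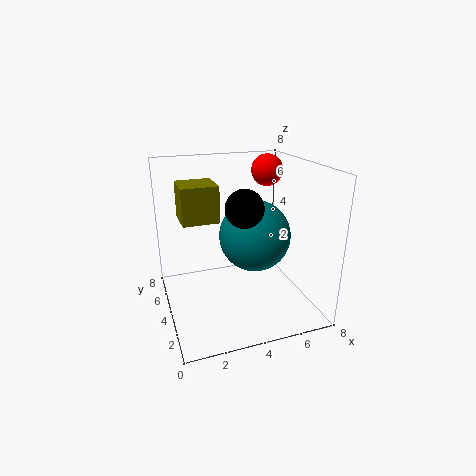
a_1 = 5, b_1 = 4, c_1 = 4, a_2 = 4, b_2 = 3, c_2 = 6, a_3 = 7, b_3 = 7, c_3 = 7, a_4 = 1, b_4 = 4, c_4 = 5, q_4 = 2, t_4 = 2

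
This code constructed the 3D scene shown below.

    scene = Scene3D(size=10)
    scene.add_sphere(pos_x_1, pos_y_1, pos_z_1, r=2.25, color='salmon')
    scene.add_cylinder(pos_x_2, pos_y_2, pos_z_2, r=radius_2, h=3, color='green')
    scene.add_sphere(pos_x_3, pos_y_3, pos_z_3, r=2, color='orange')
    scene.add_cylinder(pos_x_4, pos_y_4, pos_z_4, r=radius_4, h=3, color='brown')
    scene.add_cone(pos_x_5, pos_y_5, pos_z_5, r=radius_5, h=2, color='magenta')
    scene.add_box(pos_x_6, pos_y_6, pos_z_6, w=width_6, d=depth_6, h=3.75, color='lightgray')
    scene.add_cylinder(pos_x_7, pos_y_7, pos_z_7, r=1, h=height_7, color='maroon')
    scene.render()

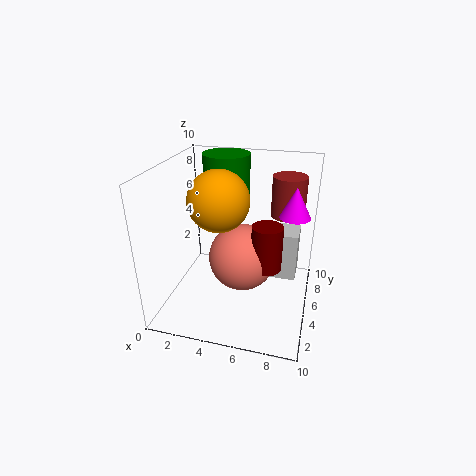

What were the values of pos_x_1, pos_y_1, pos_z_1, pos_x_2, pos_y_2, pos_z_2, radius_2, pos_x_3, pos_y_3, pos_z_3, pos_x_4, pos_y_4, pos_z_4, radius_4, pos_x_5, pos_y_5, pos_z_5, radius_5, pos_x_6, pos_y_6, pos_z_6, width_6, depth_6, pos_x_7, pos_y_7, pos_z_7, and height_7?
pos_x_1 = 5.5, pos_y_1 = 4.25, pos_z_1 = 4, pos_x_2 = 3.25, pos_y_2 = 8.25, pos_z_2 = 7, radius_2 = 1.75, pos_x_3 = 4, pos_y_3 = 4, pos_z_3 = 8, pos_x_4 = 8, pos_y_4 = 8, pos_z_4 = 5.75, radius_4 = 1.25, pos_x_5 = 8.75, pos_y_5 = 5, pos_z_5 = 7, radius_5 = 1, pos_x_6 = 6.5, pos_y_6 = 7, pos_z_6 = 0.75, width_6 = 2.5, depth_6 = 2.25, pos_x_7 = 7.25, pos_y_7 = 3.75, pos_z_7 = 3.75, height_7 = 3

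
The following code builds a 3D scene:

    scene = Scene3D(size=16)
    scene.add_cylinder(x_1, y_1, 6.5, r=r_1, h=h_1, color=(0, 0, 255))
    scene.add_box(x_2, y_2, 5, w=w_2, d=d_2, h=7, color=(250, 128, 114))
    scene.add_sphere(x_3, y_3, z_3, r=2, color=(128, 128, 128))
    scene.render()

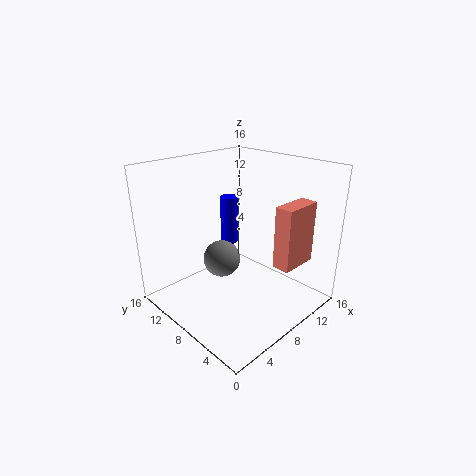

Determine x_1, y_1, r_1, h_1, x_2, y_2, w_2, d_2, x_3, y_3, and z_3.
x_1 = 9
y_1 = 10.5
r_1 = 1
h_1 = 5.5
x_2 = 10
y_2 = 2.5
w_2 = 4.5
d_2 = 2
x_3 = 6
y_3 = 8.5
z_3 = 6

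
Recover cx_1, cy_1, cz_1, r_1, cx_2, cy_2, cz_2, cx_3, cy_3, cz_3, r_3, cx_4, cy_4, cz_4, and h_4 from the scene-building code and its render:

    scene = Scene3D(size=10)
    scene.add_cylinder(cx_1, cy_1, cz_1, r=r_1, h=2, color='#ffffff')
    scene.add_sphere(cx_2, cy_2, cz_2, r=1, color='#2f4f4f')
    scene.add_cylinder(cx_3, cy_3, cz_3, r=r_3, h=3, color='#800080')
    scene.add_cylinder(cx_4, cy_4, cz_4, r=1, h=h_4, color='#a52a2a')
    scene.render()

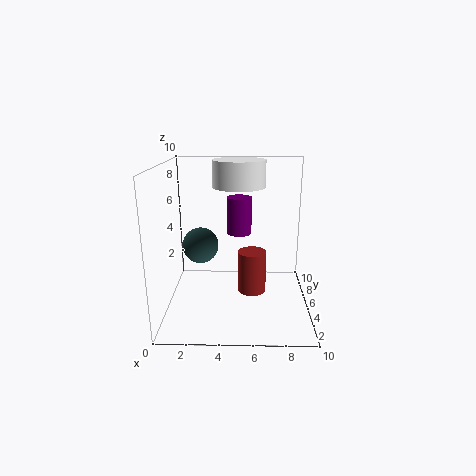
cx_1 = 5; cy_1 = 8; cz_1 = 8; r_1 = 2; cx_2 = 3; cy_2 = 1; cz_2 = 6; cx_3 = 5; cy_3 = 9; cz_3 = 4; r_3 = 1; cx_4 = 6; cy_4 = 5; cz_4 = 1; h_4 = 3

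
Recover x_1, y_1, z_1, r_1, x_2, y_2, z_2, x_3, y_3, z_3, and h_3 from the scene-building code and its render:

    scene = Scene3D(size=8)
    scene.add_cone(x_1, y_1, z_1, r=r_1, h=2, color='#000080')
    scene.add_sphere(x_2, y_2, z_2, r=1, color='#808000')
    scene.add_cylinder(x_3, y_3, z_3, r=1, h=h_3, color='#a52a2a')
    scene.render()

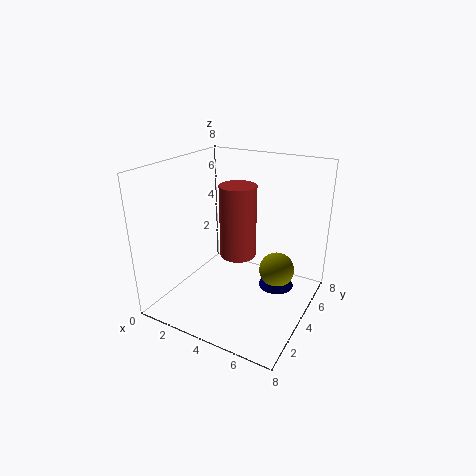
x_1 = 6, y_1 = 5, z_1 = 1, r_1 = 1, x_2 = 6, y_2 = 5, z_2 = 2, x_3 = 4, y_3 = 4, z_3 = 3, h_3 = 4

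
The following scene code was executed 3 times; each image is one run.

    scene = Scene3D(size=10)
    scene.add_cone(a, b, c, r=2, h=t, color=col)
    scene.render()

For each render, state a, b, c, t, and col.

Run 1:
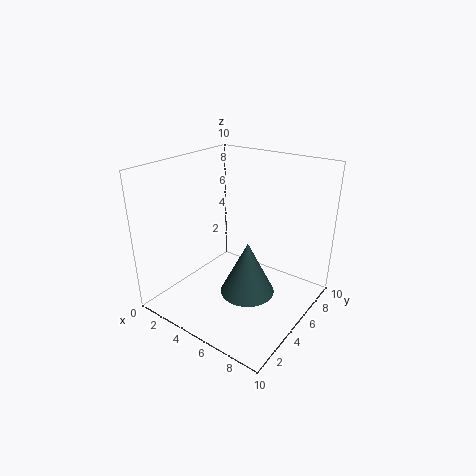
a = 5.5
b = 5.5
c = 0.5
t = 4
col = 'darkslategray'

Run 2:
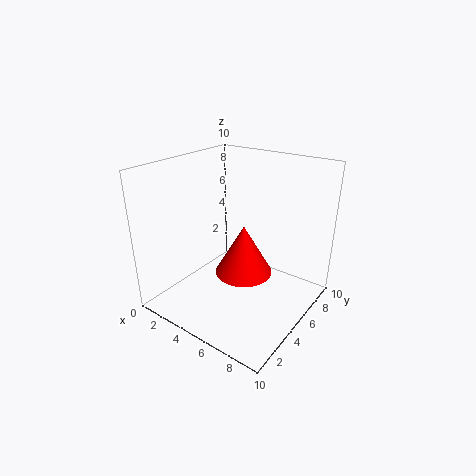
a = 5.5
b = 5
c = 2.5
t = 3.5
col = 'red'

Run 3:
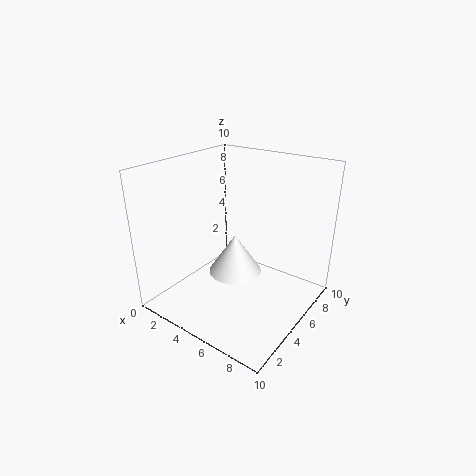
a = 4
b = 6
c = 1.5
t = 3
col = 'white'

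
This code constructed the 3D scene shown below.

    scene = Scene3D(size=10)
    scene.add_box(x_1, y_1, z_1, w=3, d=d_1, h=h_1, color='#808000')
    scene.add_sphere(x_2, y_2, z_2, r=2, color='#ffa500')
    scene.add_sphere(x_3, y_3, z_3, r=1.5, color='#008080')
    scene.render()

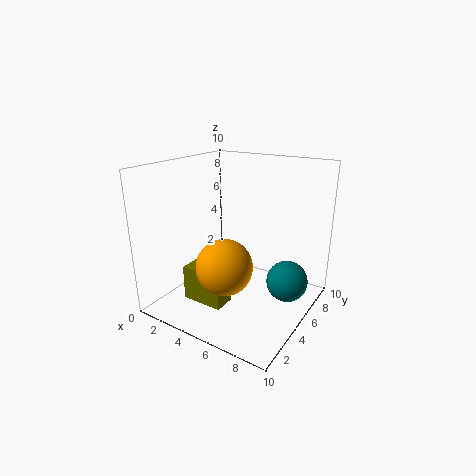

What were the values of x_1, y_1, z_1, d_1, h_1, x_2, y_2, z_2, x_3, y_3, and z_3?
x_1 = 2; y_1 = 2.5; z_1 = 0.5; d_1 = 1.5; h_1 = 2.5; x_2 = 4.5; y_2 = 4; z_2 = 3; x_3 = 8; y_3 = 7; z_3 = 1.5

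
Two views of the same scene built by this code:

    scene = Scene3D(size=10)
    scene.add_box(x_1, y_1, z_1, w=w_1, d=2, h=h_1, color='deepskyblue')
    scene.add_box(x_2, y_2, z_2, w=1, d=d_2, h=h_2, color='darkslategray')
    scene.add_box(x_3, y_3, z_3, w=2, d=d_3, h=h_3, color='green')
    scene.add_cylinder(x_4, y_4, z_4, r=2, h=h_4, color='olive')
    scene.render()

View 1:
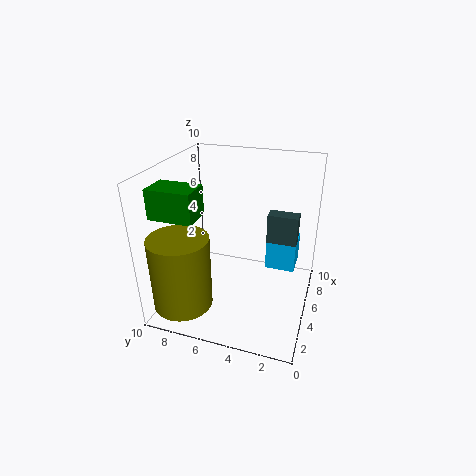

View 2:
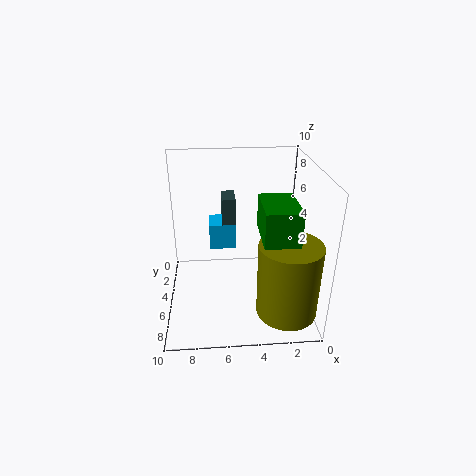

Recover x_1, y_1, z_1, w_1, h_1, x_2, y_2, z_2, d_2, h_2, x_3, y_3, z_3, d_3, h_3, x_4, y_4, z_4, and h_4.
x_1 = 5, y_1 = 1, z_1 = 3, w_1 = 2, h_1 = 2, x_2 = 5, y_2 = 1, z_2 = 5, d_2 = 2, h_2 = 2, x_3 = 2, y_3 = 7, z_3 = 7, d_3 = 3, h_3 = 2, x_4 = 2, y_4 = 8, z_4 = 1, h_4 = 5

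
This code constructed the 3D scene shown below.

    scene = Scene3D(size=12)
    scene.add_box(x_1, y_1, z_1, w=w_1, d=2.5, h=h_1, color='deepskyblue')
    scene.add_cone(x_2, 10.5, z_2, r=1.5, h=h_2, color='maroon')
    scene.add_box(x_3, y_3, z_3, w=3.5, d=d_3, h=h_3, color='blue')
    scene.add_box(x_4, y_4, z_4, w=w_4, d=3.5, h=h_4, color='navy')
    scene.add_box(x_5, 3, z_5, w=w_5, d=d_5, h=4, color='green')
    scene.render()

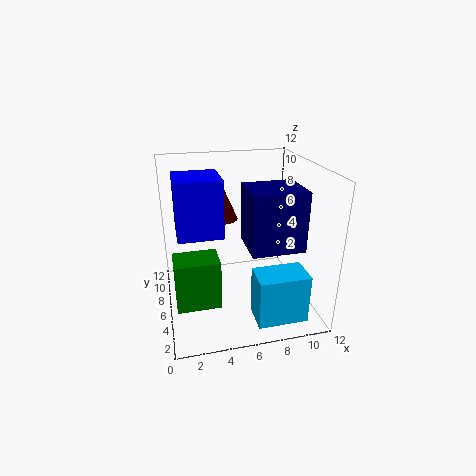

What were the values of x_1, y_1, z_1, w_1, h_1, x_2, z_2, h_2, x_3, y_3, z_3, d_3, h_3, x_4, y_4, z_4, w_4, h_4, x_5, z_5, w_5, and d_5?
x_1 = 6.5, y_1 = 1, z_1 = 0.5, w_1 = 4, h_1 = 4, x_2 = 5.5, z_2 = 6, h_2 = 3.5, x_3 = 1, y_3 = 4, z_3 = 7, d_3 = 3.5, h_3 = 4.5, x_4 = 6, y_4 = 1.5, z_4 = 6.5, w_4 = 4, h_4 = 4.5, x_5 = 0.5, z_5 = 1.5, w_5 = 3.5, d_5 = 2.5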